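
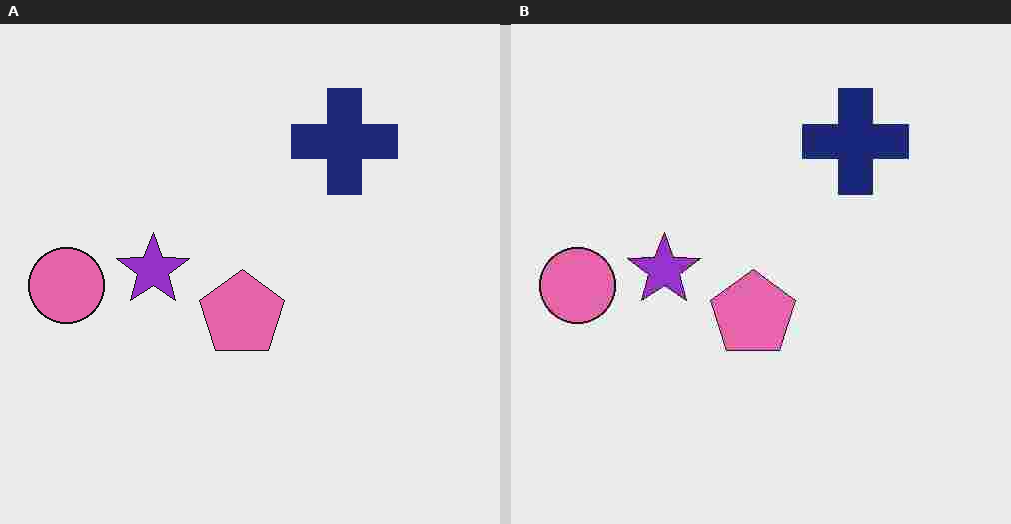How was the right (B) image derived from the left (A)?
The image was heavily JPEG-compressed with obvious blocking artifacts.

Blocky 8×8 compression artifacts appear around shape edges and the flat background shows ringing — characteristic JPEG degradation.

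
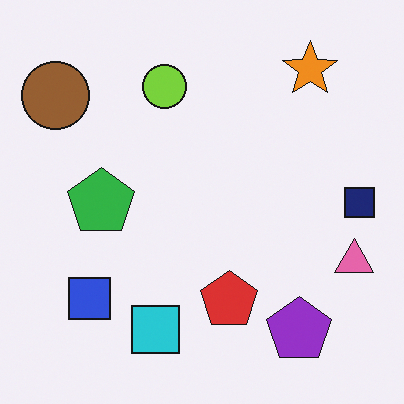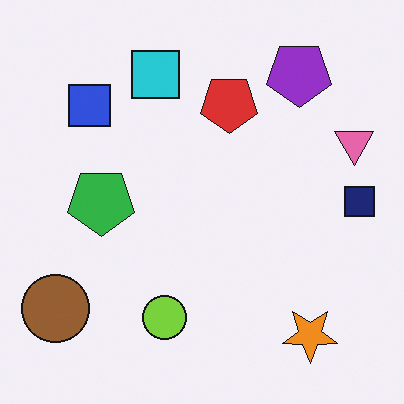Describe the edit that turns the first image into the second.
Flipped vertically (top ↔ bottom).

The orange star is in the top-right of the first image and the bottom-right of the second — shapes on opposite sides of the horizontal midline have swapped in a mirror flip.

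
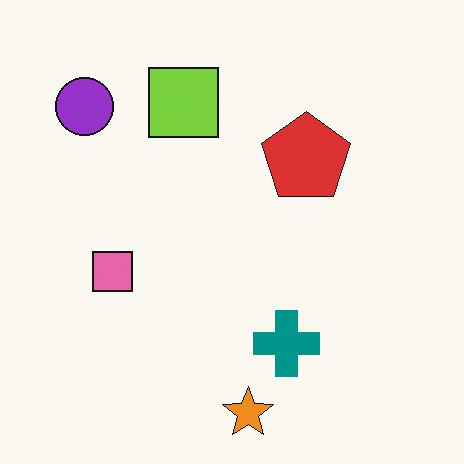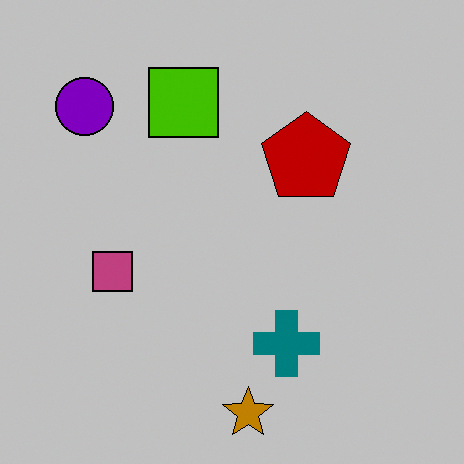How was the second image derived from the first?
The transformation is: aggressively posterized.

Each flat color has snapped to a coarser quantized level — most visibly, the near-white background has dropped to a flat grey.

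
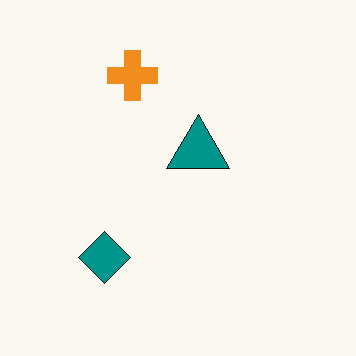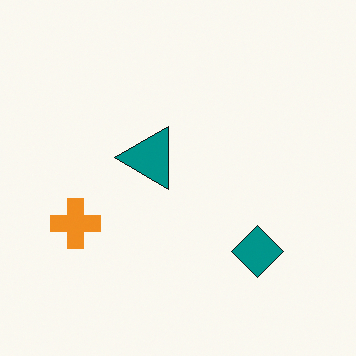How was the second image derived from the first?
The second image is the first rotated 90° counter-clockwise.

The orange cross sits in the top of the first image and the left of the second — consistent with a whole-image 90° counter-clockwise rotation.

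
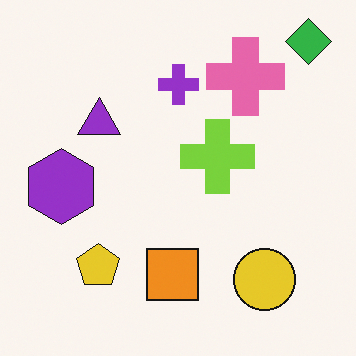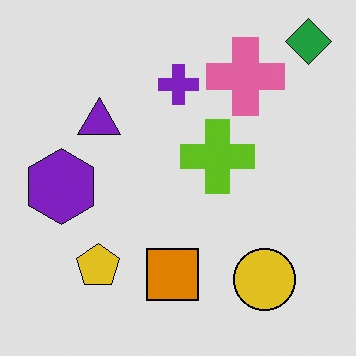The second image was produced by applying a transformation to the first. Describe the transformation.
This is the original image moderately posterized.

Each flat color has snapped to a coarser quantized level — most visibly, the near-white background has dropped to a flat grey.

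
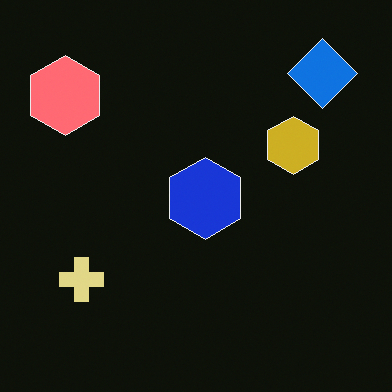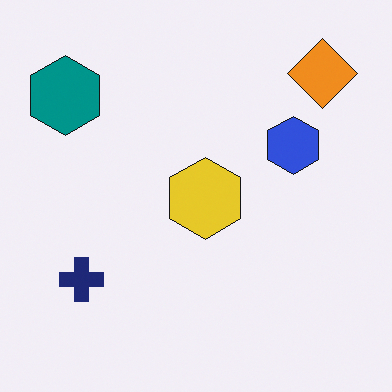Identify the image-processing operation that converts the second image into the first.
The first image is the second color-inverted (negative).

The light background has become dark and every shape's color is its complement — a photographic negative.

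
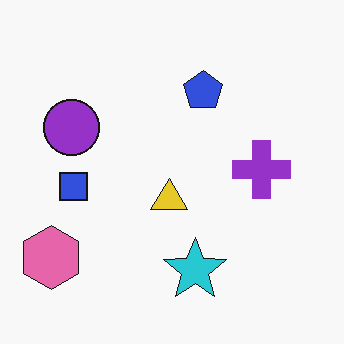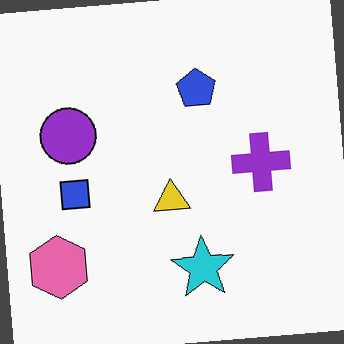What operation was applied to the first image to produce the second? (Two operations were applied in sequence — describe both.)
Rotated counter-clockwise by a slight angle, then given moderate JPEG compression.

Every shape is tilted by the same angle and the image corners show triangular fill wedges — a whole-image rotation by a non-right angle. Blocky 8×8 compression artifacts appear around shape edges and the flat background shows ringing — characteristic JPEG degradation.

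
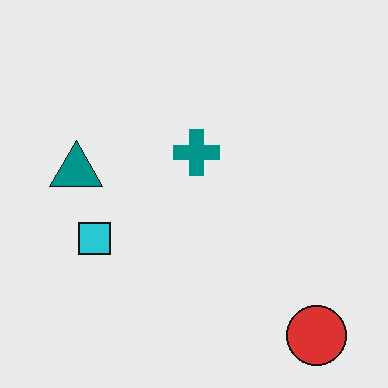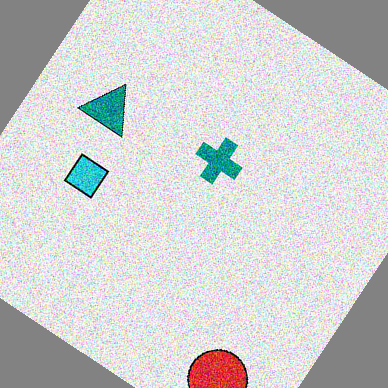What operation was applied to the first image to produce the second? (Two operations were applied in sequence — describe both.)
The transformation is: degraded with a thick layer of grain, then rotated clockwise by a large amount — several tens of degrees.

Random speckle covers the whole image, including the flat background. Every shape is tilted by the same angle and the image corners show triangular fill wedges — a whole-image rotation by a non-right angle.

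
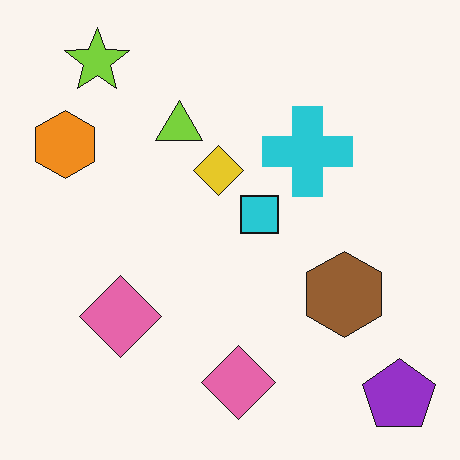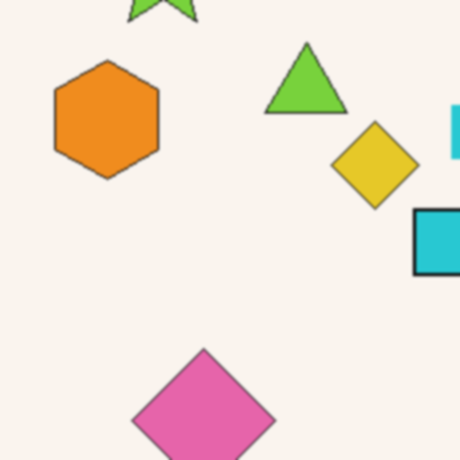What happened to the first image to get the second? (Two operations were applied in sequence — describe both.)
It was cropped to a noticeably smaller region and rescaled, then slightly softened.

The visible shapes are larger and the field of view is narrower; shapes near the original edges may be partly or wholly outside the frame — a crop-and-rescale. Shape edges and outlines are uniformly softened across the whole image.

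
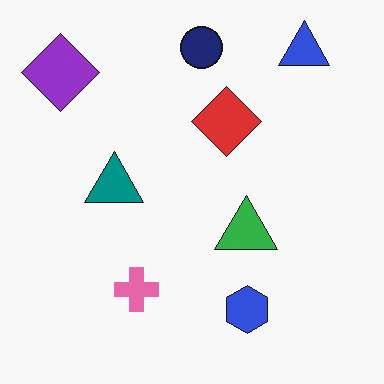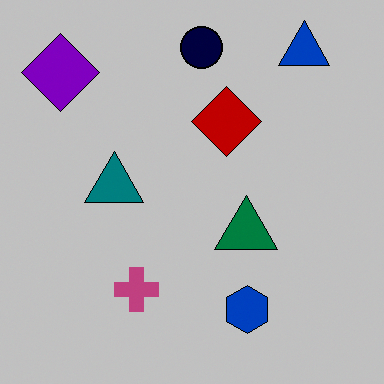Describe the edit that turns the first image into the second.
The second image is the first aggressively posterized.

Each flat color has snapped to a coarser quantized level — most visibly, the near-white background has dropped to a flat grey.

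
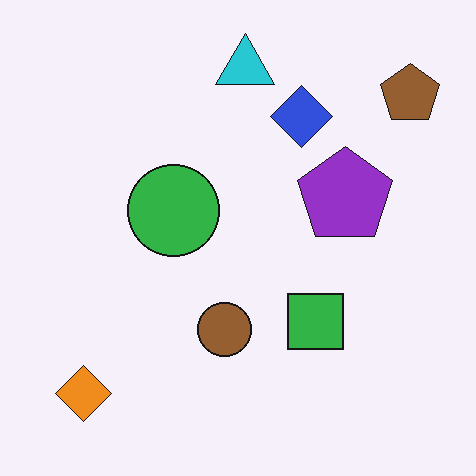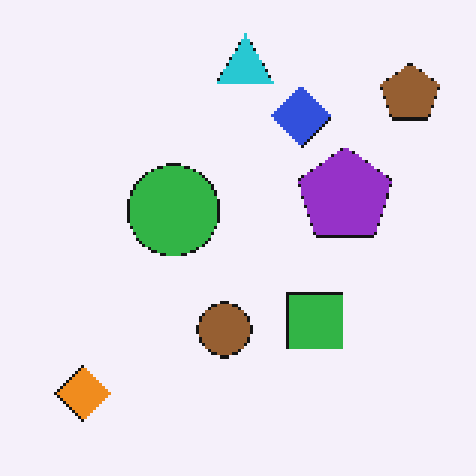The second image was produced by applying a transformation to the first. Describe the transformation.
Lightly pixelated (a mild mosaic effect).

Shapes are reduced to large square blocks; fine edges and outlines are lost — a downscale-then-upscale (mosaic) effect.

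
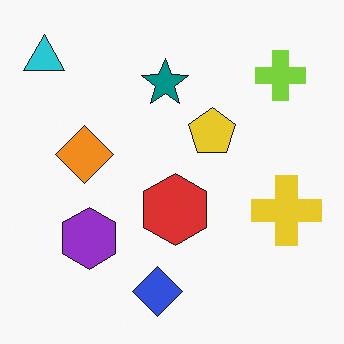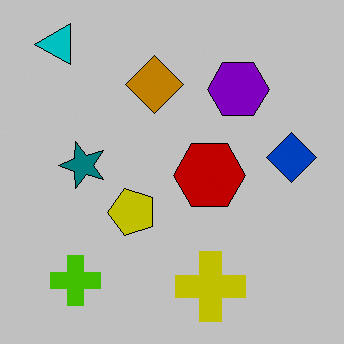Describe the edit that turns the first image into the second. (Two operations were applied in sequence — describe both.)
It was transposed (reflected across the top-left ↔ bottom-right diagonal), then aggressively posterized.

Shapes have swapped their row and column positions — what was in the top-right is now in the bottom-left — a diagonal reflection. Each flat color has snapped to a coarser quantized level — most visibly, the near-white background has dropped to a flat grey.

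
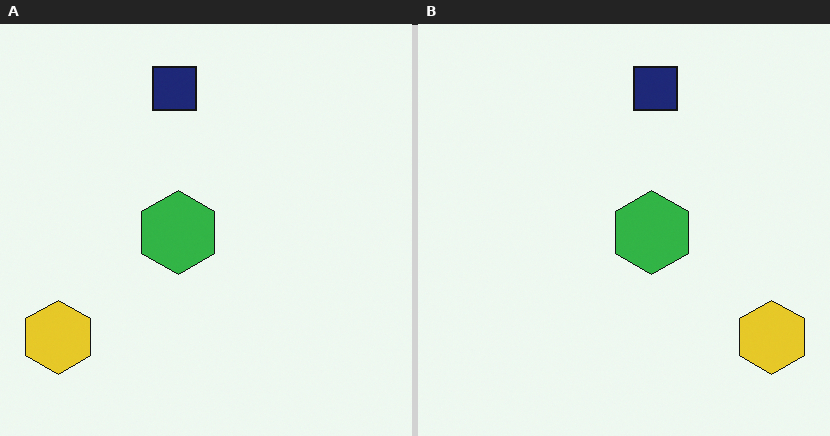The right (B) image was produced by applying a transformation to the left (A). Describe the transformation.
Flipped horizontally (left ↔ right).

The yellow hexagon is in the bottom-left of the left (A) image and the bottom-right of the right (B) — shapes on opposite sides of the vertical midline have swapped in a mirror flip.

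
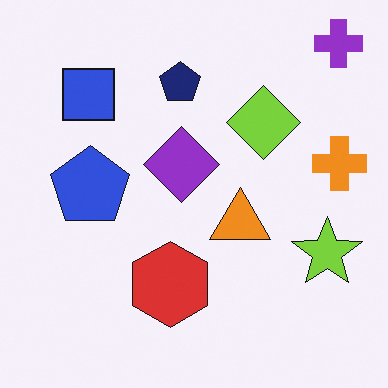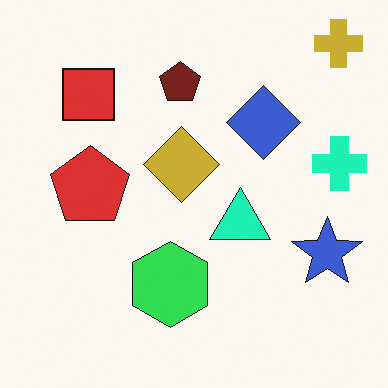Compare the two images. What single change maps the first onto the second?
The transformation is: hue-shifted through roughly a third of the color wheel.

Every shape's color has rotated by the same amount around the hue wheel — a uniform hue shift.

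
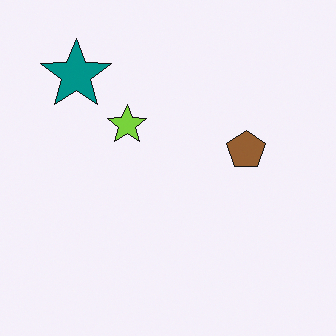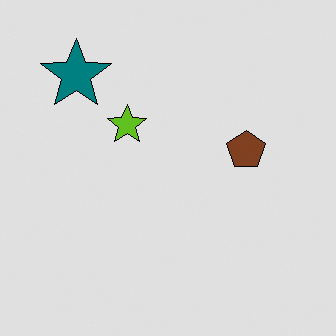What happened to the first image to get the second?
The second image is the first moderately posterized.

Each flat color has snapped to a coarser quantized level — most visibly, the near-white background has dropped to a flat grey.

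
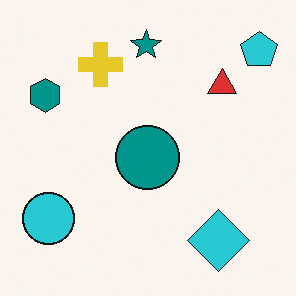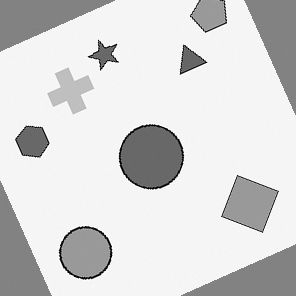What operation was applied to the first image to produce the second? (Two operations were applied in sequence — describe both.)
This is the original image converted to grayscale, then rotated counter-clockwise by a moderate amount.

All color is removed — every shape is now a shade of grey. Every shape is tilted by the same angle and the image corners show triangular fill wedges — a whole-image rotation by a non-right angle.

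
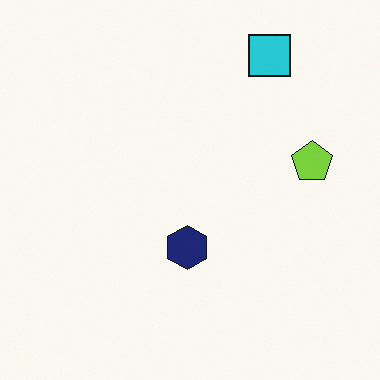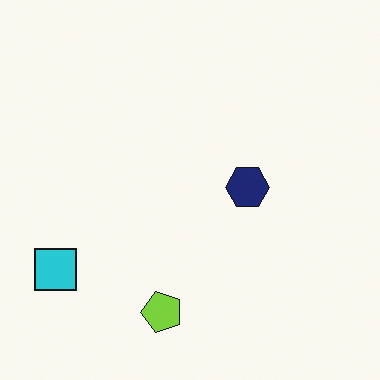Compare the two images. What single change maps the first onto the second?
Transposed (reflected across the top-left ↔ bottom-right diagonal).

Shapes have swapped their row and column positions — what was in the top-right is now in the bottom-left — a diagonal reflection.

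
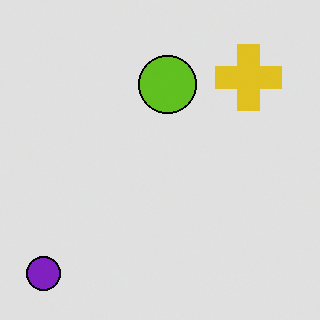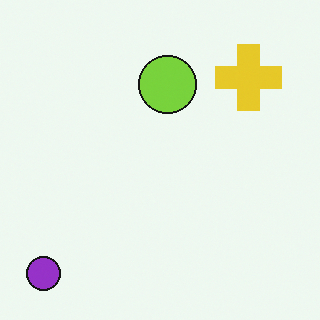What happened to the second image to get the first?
The image was moderately posterized.

Each flat color has snapped to a coarser quantized level — most visibly, the near-white background has dropped to a flat grey.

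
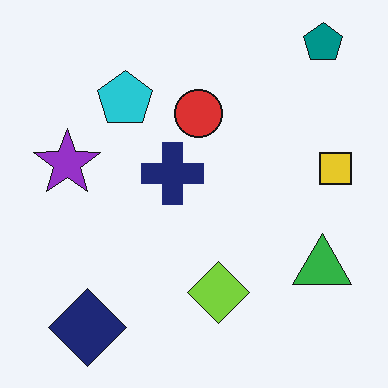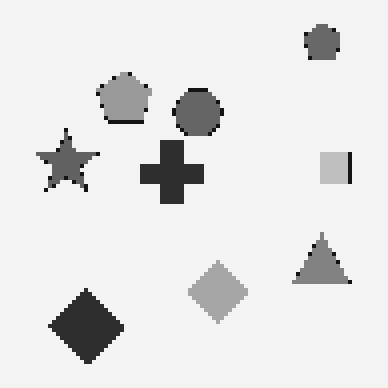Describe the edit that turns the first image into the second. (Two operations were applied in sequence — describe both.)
The image was converted to grayscale, then lightly pixelated (a mild mosaic effect).

All color is removed — every shape is now a shade of grey. Shapes are reduced to large square blocks; fine edges and outlines are lost — a downscale-then-upscale (mosaic) effect.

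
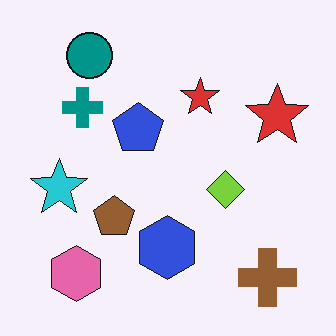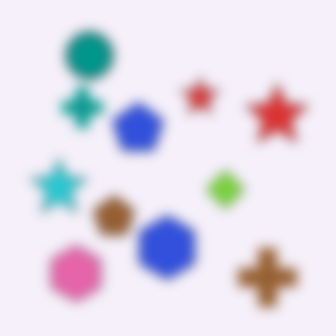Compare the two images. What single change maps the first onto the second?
The image was heavily blurred.

Shape edges and outlines are uniformly softened across the whole image.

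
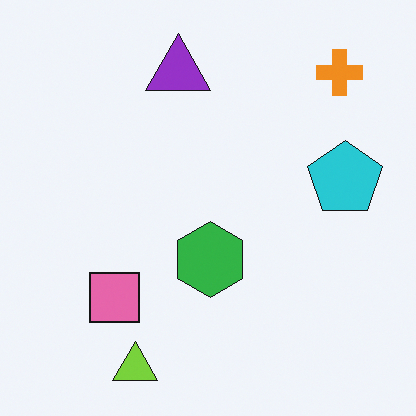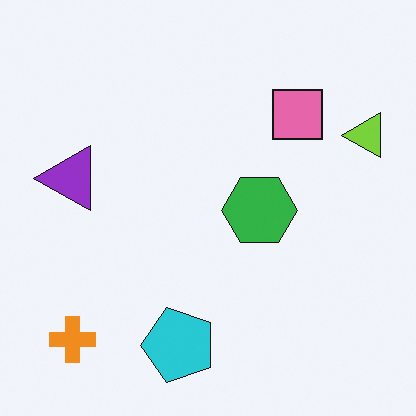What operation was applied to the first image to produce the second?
It was transposed (reflected across the top-left ↔ bottom-right diagonal).

Shapes have swapped their row and column positions — what was in the top-right is now in the bottom-left — a diagonal reflection.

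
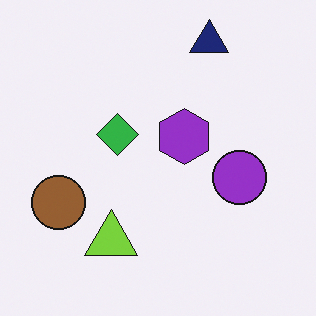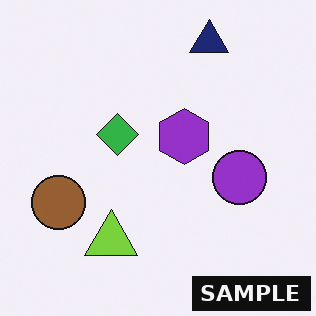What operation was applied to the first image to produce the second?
The second image is the first watermarked with the text "SAMPLE" in the lower-right corner.

A dark label reading "SAMPLE" appears in the lower-right corner.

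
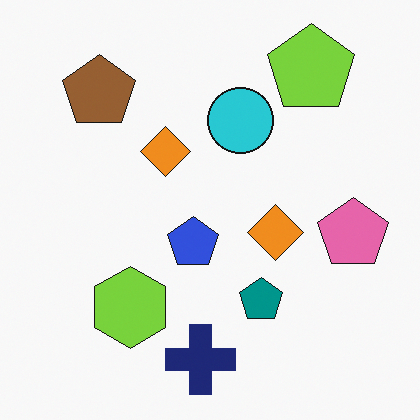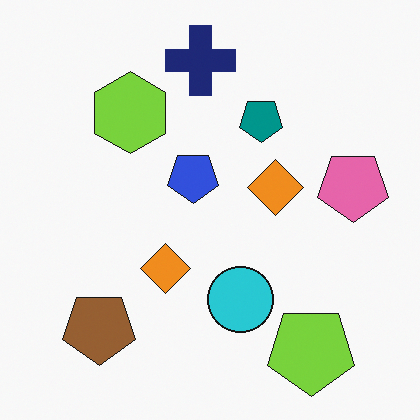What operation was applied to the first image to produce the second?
The image was flipped vertically (top ↔ bottom).

The navy cross is in the bottom of the first image and the top of the second — shapes on opposite sides of the horizontal midline have swapped in a mirror flip.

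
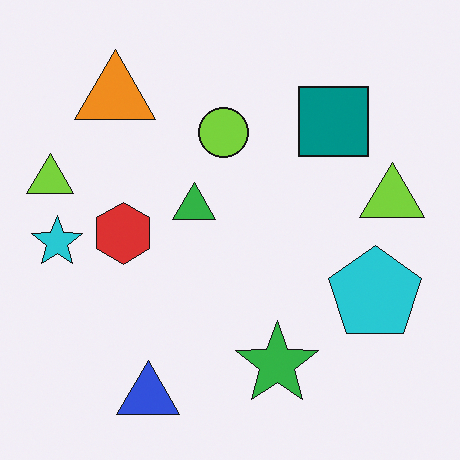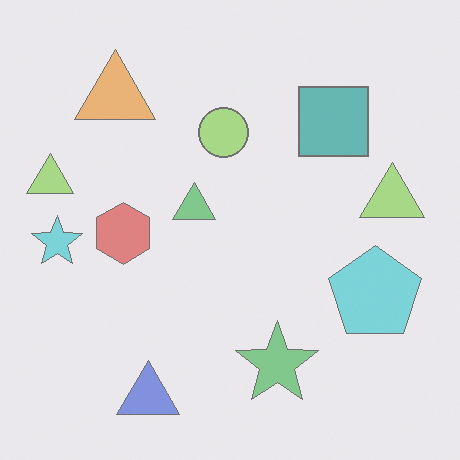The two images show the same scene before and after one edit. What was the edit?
The transformation is: given much lower contrast.

Tones are pushed toward mid-grey across the whole image — a global contrast change.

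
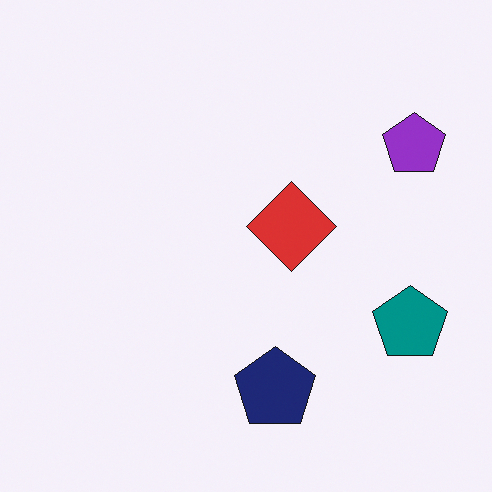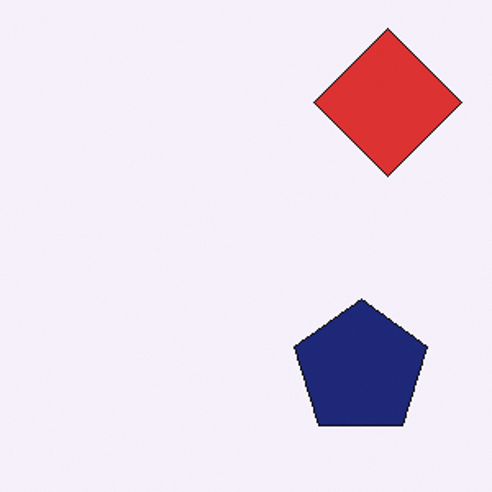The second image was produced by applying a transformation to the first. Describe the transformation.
The transformation is: cropped tightly and scaled back up.

The visible shapes are larger and the field of view is narrower; shapes near the original edges may be partly or wholly outside the frame — a crop-and-rescale.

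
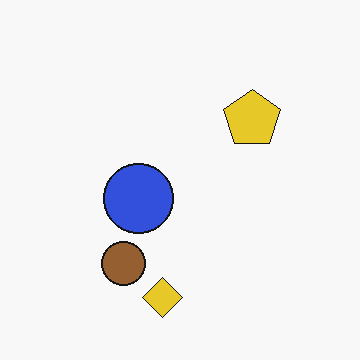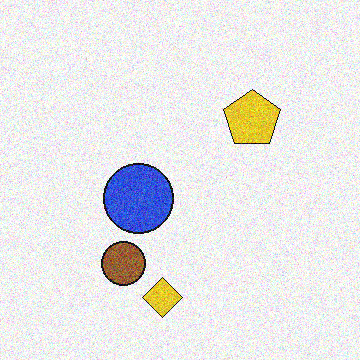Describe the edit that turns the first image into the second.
The image was degraded with moderate additive noise.

Random speckle covers the whole image, including the flat background.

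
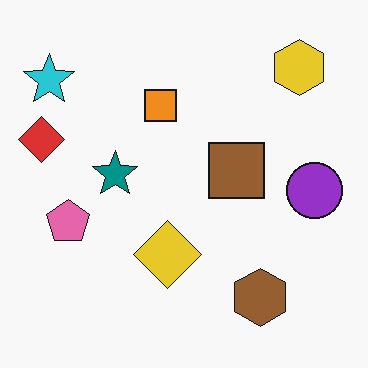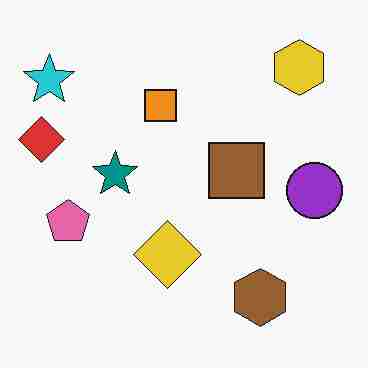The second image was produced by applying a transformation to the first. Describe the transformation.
It was heavily JPEG-compressed with obvious blocking artifacts.

Blocky 8×8 compression artifacts appear around shape edges and the flat background shows ringing — characteristic JPEG degradation.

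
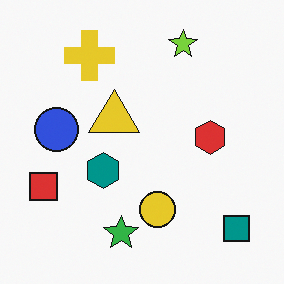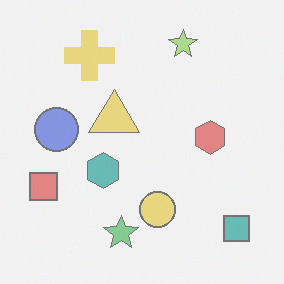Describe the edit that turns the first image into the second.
The second image is the first given much lower contrast.

Tones are pushed toward mid-grey across the whole image — a global contrast change.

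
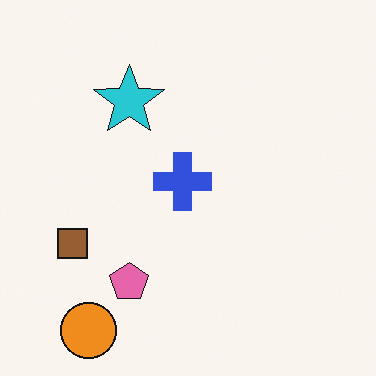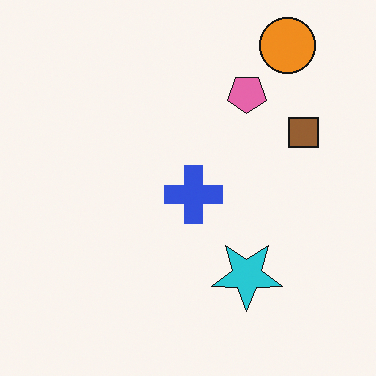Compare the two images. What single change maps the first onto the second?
The image was rotated 180°.

The orange circle sits in the bottom-left of the first image and the top-right of the second — consistent with a whole-image 180° rotation.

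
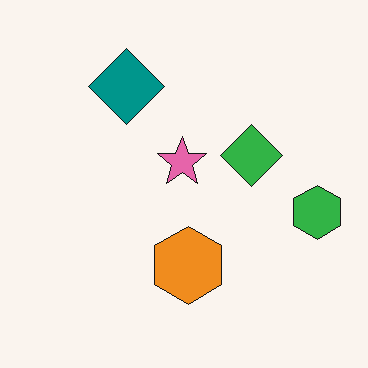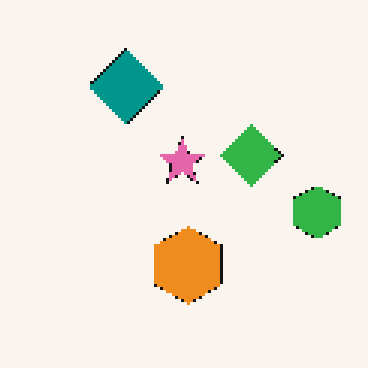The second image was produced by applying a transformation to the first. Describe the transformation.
The image was lightly pixelated (a mild mosaic effect).

Shapes are reduced to large square blocks; fine edges and outlines are lost — a downscale-then-upscale (mosaic) effect.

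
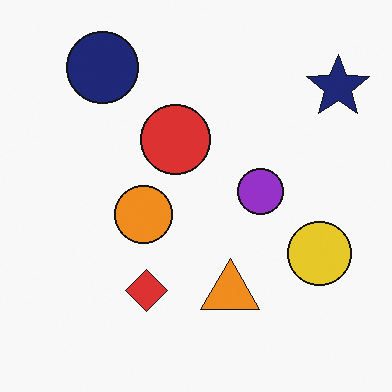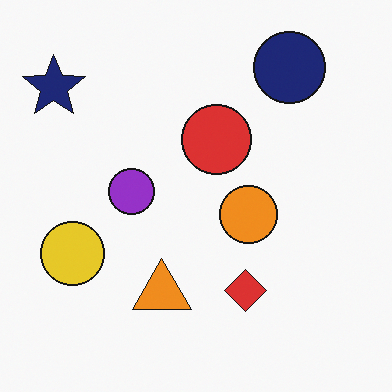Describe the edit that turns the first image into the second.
It was flipped horizontally (left ↔ right).

The navy star is in the top-right of the first image and the top-left of the second — shapes on opposite sides of the vertical midline have swapped in a mirror flip.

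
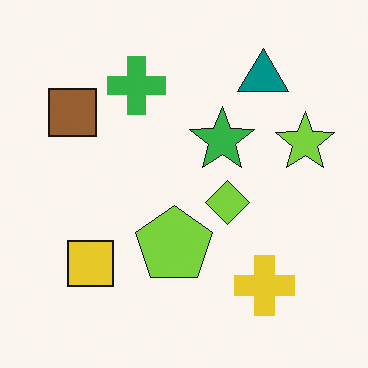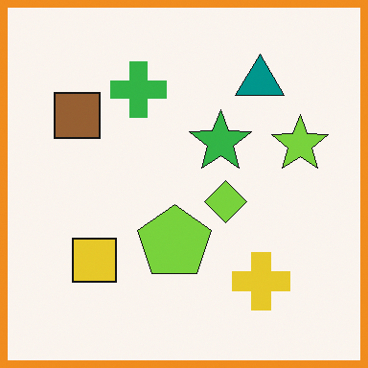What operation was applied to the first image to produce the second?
The transformation is: framed with a orange border.

A solid orange frame runs around the edge of the second image, with the content slightly shrunk inside it.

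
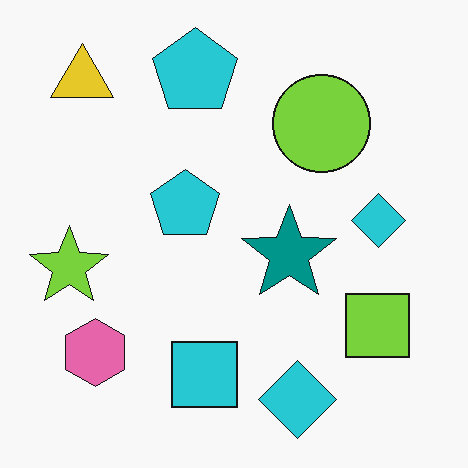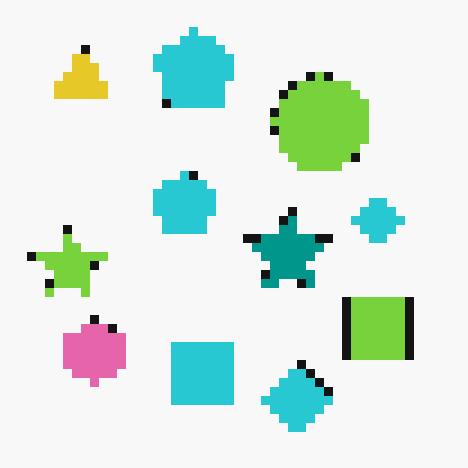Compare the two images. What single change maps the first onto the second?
The transformation is: coarsely pixelated.

Shapes are reduced to large square blocks; fine edges and outlines are lost — a downscale-then-upscale (mosaic) effect.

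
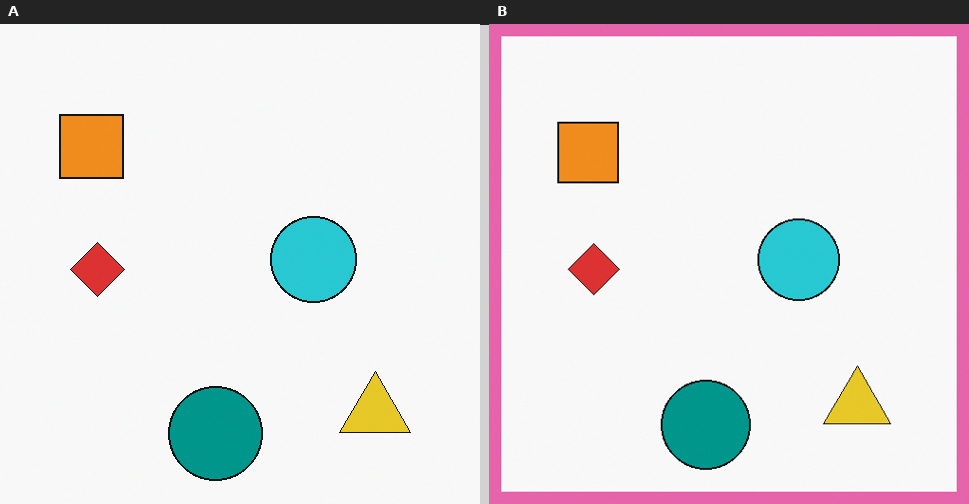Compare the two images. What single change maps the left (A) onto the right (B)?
The image was framed with a pink border.

A solid pink frame runs around the edge of the right (B) image, with the content slightly shrunk inside it.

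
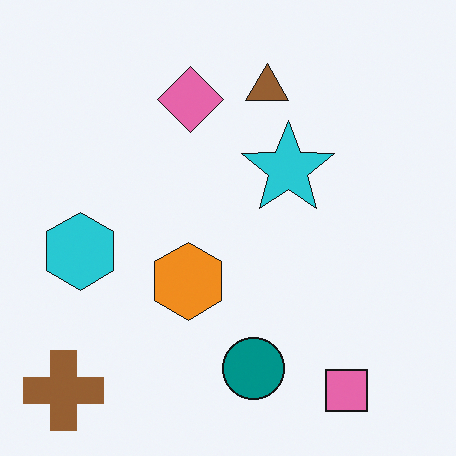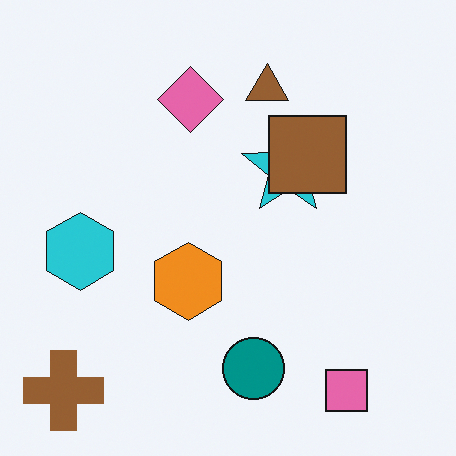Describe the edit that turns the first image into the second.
The transformation is: overlaid with an additional brown square.

A brown square appears in the second image that is absent from the first.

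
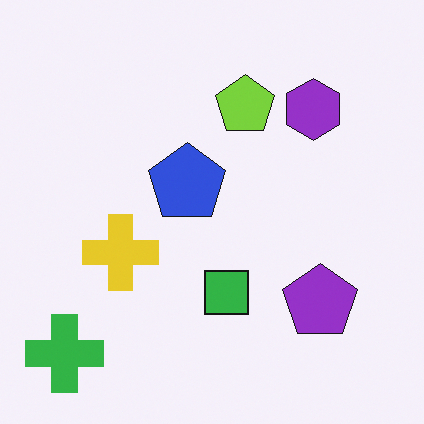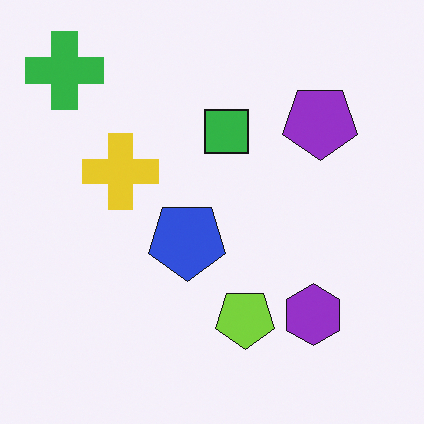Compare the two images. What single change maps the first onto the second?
The transformation is: flipped vertically (top ↔ bottom).

The green cross is in the bottom-left of the first image and the top-left of the second — shapes on opposite sides of the horizontal midline have swapped in a mirror flip.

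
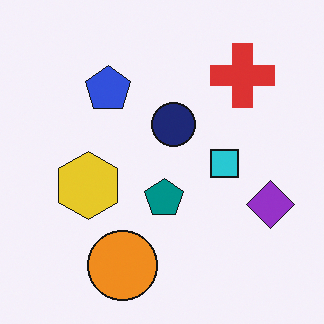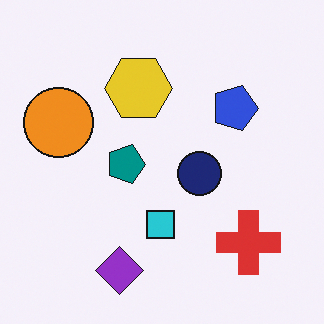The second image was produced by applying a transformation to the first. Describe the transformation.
The image was rotated 90° clockwise.

The red cross sits in the top-right of the first image and the bottom-right of the second — consistent with a whole-image 90° clockwise rotation.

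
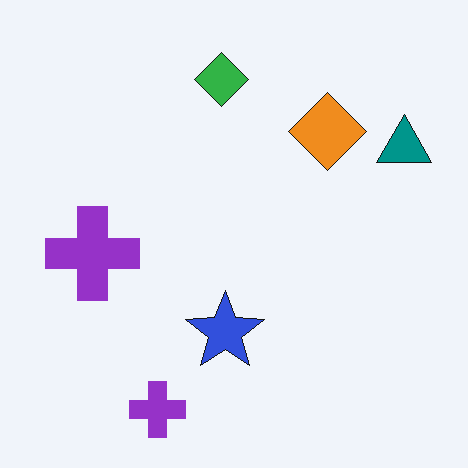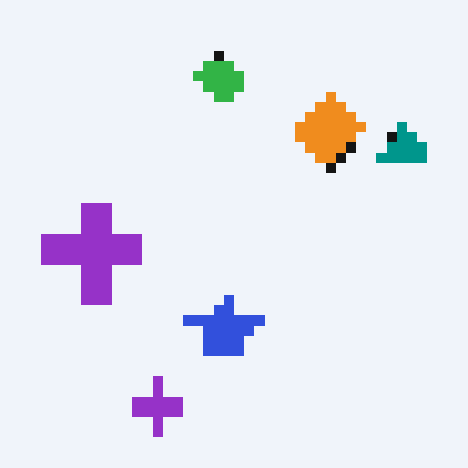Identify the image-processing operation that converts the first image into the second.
The transformation is: coarsely pixelated.

Shapes are reduced to large square blocks; fine edges and outlines are lost — a downscale-then-upscale (mosaic) effect.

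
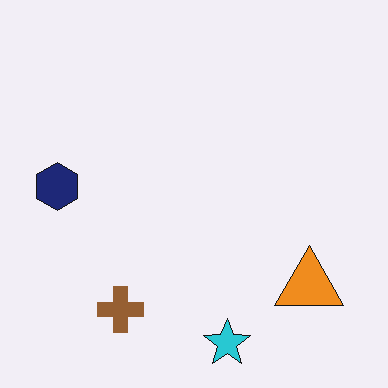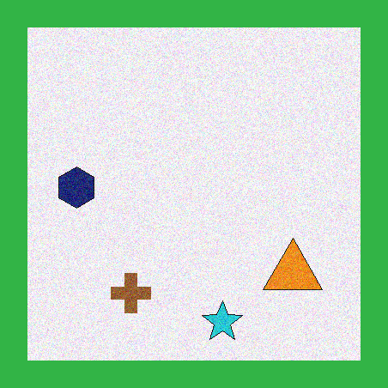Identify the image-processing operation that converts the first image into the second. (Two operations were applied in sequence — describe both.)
This is the original image degraded with visible gaussian noise, then framed with a green border.

Random speckle covers the whole image, including the flat background. A solid green frame runs around the edge of the second image, with the content slightly shrunk inside it.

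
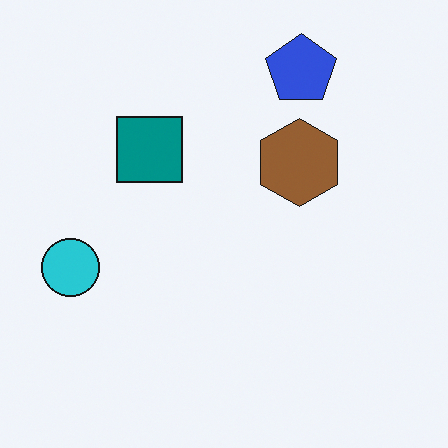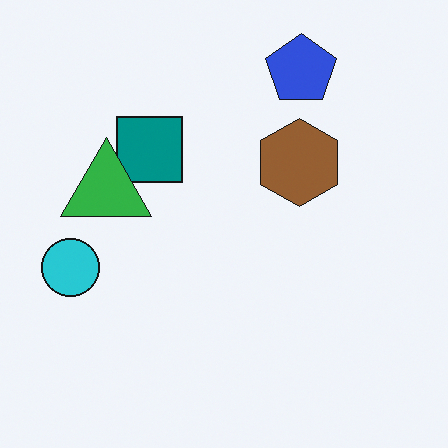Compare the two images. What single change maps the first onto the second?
The image was overlaid with an additional green triangle.

A green triangle appears in the second image that is absent from the first.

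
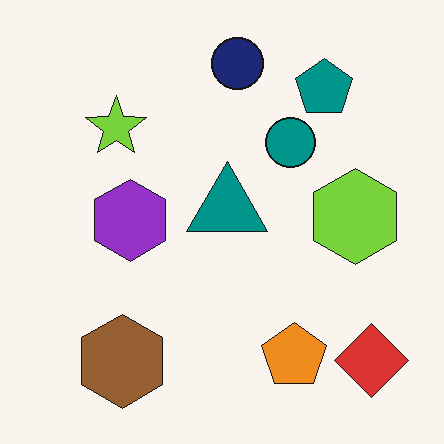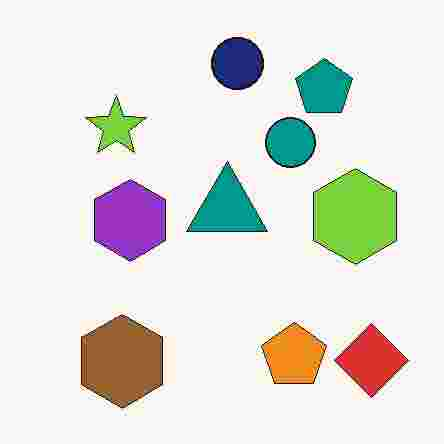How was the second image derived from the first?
This is the original image degraded with heavy JPEG compression.

Blocky 8×8 compression artifacts appear around shape edges and the flat background shows ringing — characteristic JPEG degradation.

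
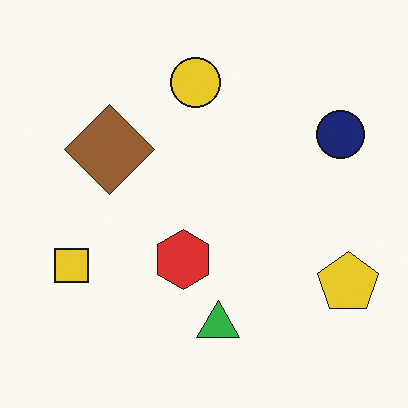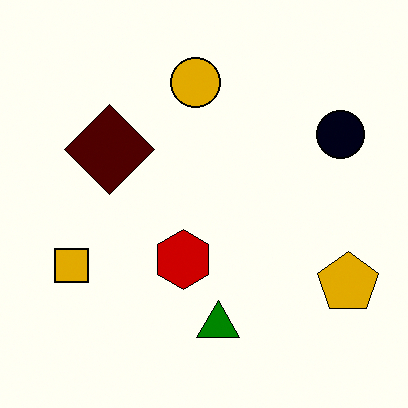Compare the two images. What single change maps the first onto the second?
This is the original image given much higher contrast.

Tones are pushed away from mid-grey across the whole image — a global contrast change.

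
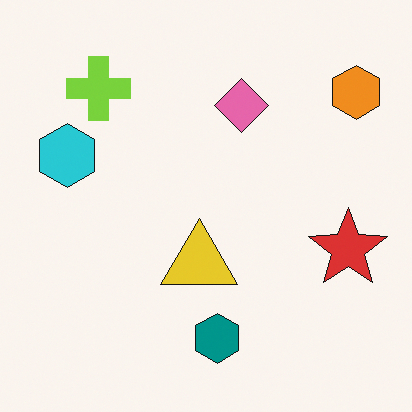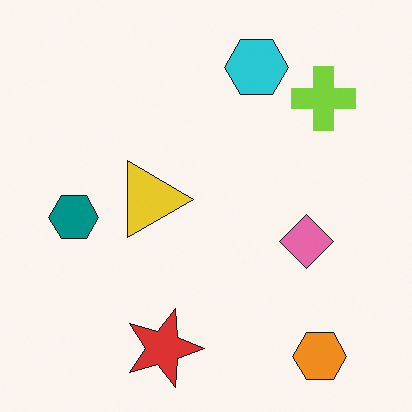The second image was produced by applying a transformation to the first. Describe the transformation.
The transformation is: rotated 90° clockwise.

The orange hexagon sits in the top-right of the first image and the bottom-right of the second — consistent with a whole-image 90° clockwise rotation.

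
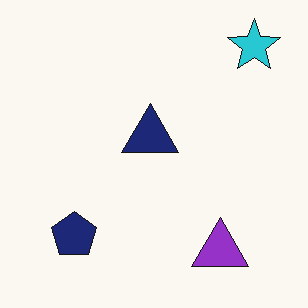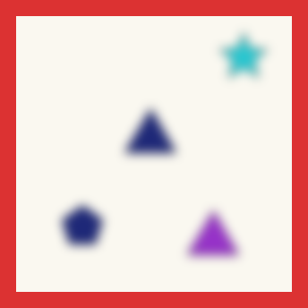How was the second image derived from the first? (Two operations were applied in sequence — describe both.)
It was strongly gaussian-blurred, then framed with a red border.

Shape edges and outlines are uniformly softened across the whole image. A solid red frame runs around the edge of the second image, with the content slightly shrunk inside it.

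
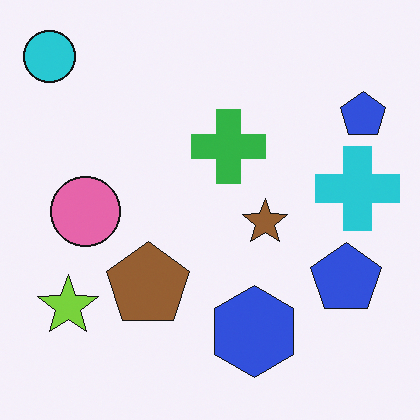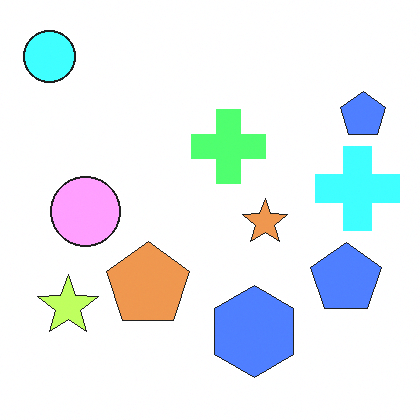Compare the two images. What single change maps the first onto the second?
The image was noticeably brightened.

Every pixel — background and shapes alike — is uniformly brightened.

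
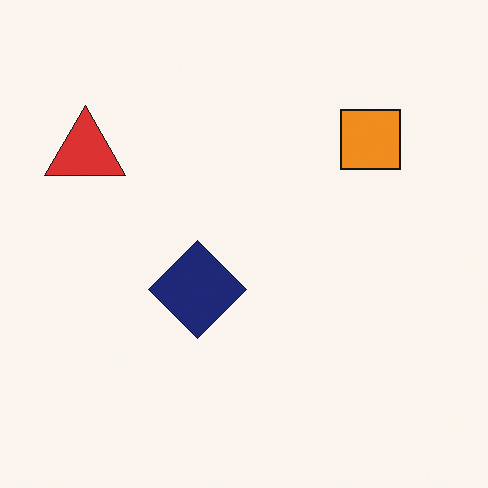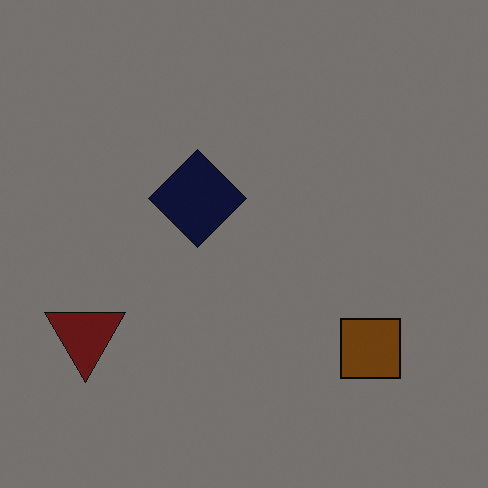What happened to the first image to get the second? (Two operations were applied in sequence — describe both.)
It was flipped vertically (top ↔ bottom), then substantially darkened.

The orange square is in the top-right of the first image and the bottom-right of the second — shapes on opposite sides of the horizontal midline have swapped in a mirror flip. Every pixel — background and shapes alike — is uniformly darkened.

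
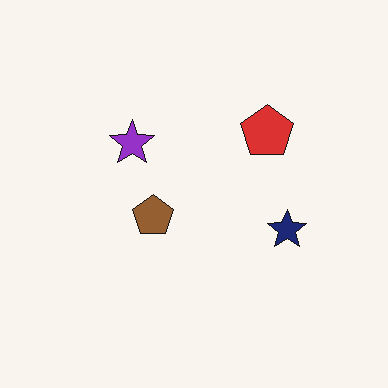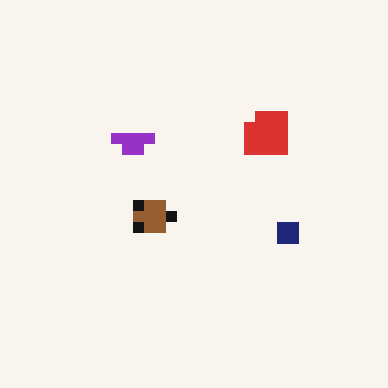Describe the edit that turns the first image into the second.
This is the original image heavily pixelated into large blocks.

Shapes are reduced to large square blocks; fine edges and outlines are lost — a downscale-then-upscale (mosaic) effect.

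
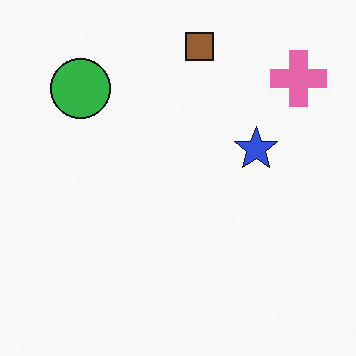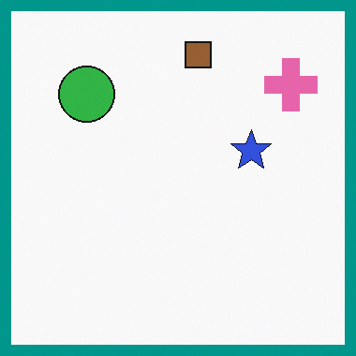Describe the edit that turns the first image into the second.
The image was framed with a teal border.

A solid teal frame runs around the edge of the second image, with the content slightly shrunk inside it.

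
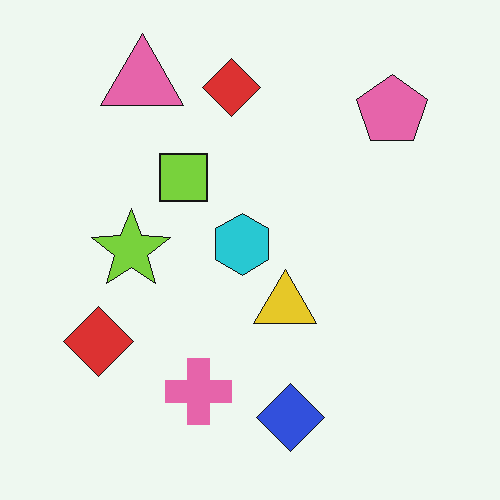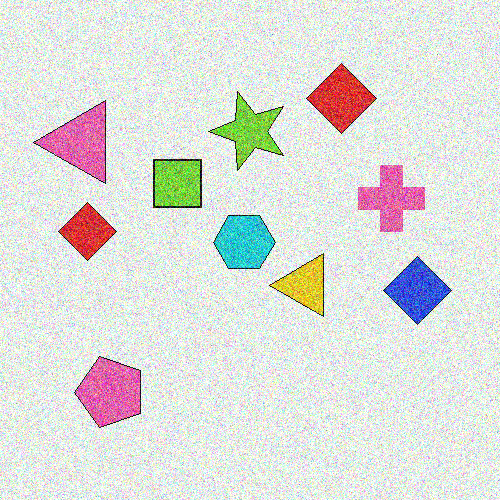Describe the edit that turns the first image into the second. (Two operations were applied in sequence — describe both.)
The second image is the first degraded with heavy additive noise, then transposed (reflected across the top-left ↔ bottom-right diagonal).

Random speckle covers the whole image, including the flat background. Shapes have swapped their row and column positions — what was in the top-right is now in the bottom-left — a diagonal reflection.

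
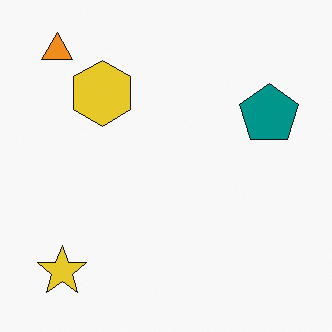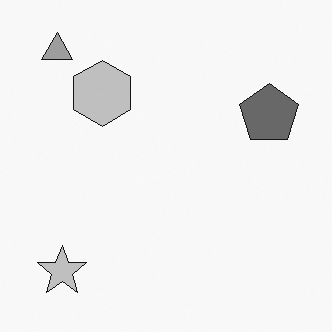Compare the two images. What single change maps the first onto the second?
This is the original image converted to grayscale.

All color is removed — every shape is now a shade of grey.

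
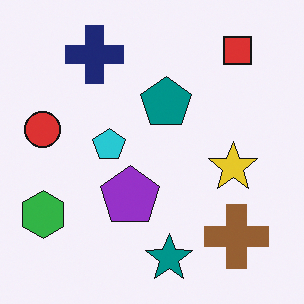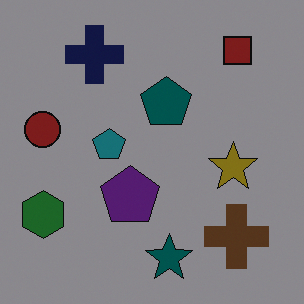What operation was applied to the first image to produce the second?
The second image is the first substantially darkened.

Every pixel — background and shapes alike — is uniformly darkened.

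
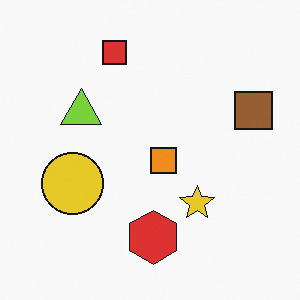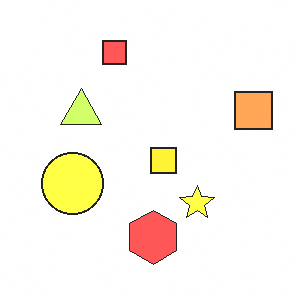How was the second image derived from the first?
It was brightened a lot.

Every pixel — background and shapes alike — is uniformly brightened.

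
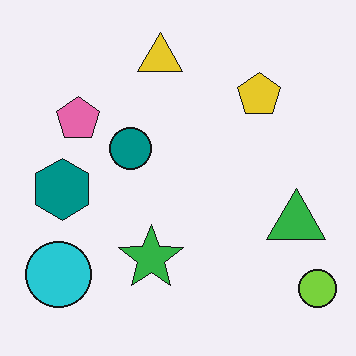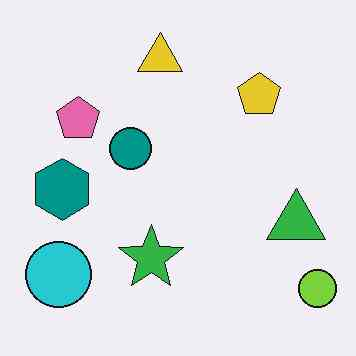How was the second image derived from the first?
The image was JPEG-compressed with visible artifacts.

Blocky 8×8 compression artifacts appear around shape edges and the flat background shows ringing — characteristic JPEG degradation.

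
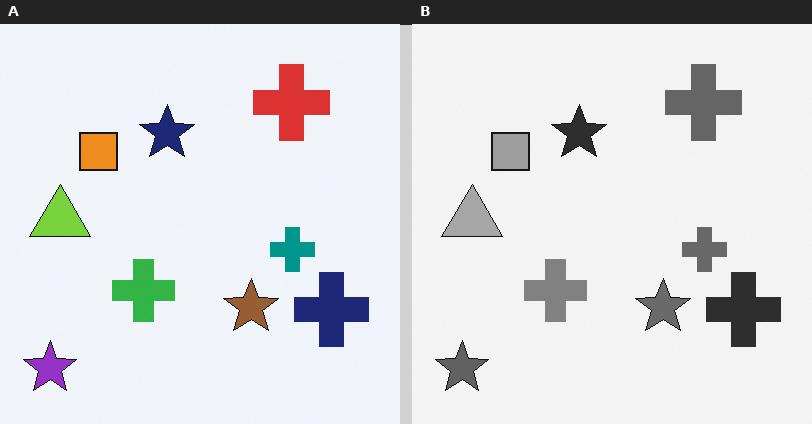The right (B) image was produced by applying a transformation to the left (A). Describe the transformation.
The image was converted to grayscale.

All color is removed — every shape is now a shade of grey.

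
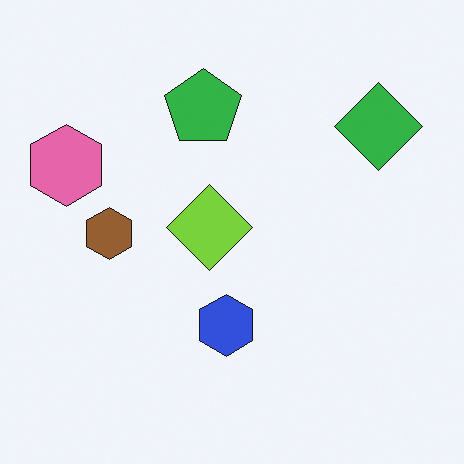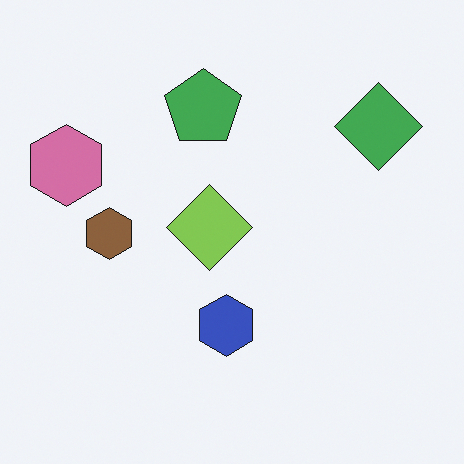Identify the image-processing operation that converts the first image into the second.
This is the original image slightly desaturated.

All colors are more muted and greyish — a global saturation change.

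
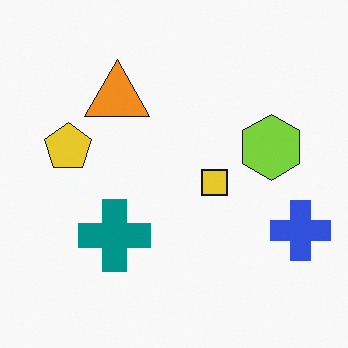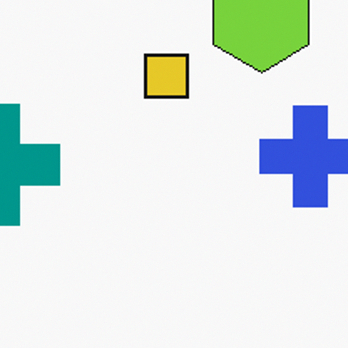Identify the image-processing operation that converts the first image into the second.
It was cropped to a noticeably smaller region and rescaled.

The visible shapes are larger and the field of view is narrower; shapes near the original edges may be partly or wholly outside the frame — a crop-and-rescale.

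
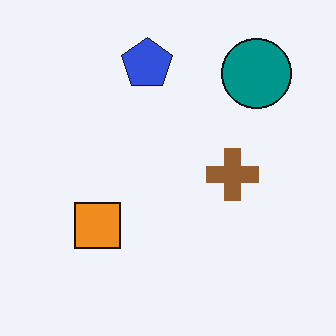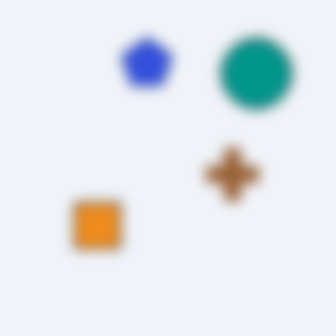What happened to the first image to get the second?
The transformation is: strongly gaussian-blurred.

Shape edges and outlines are uniformly softened across the whole image.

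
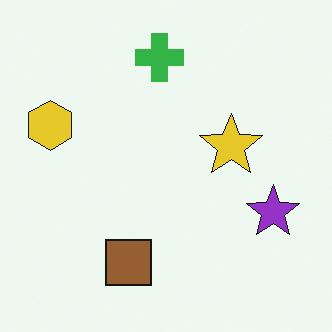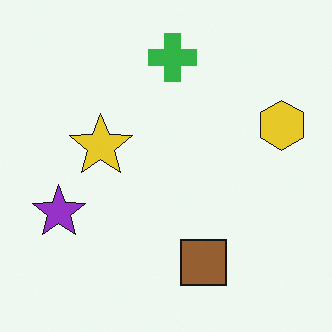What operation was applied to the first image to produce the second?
Flipped horizontally (left ↔ right).

The yellow hexagon is in the left of the first image and the right of the second — shapes on opposite sides of the vertical midline have swapped in a mirror flip.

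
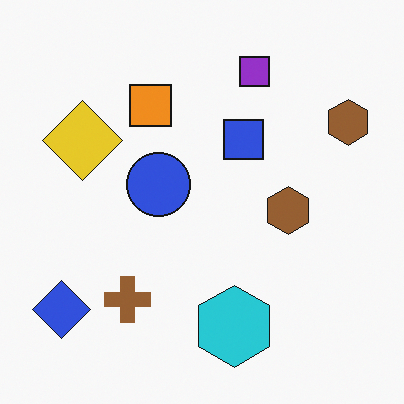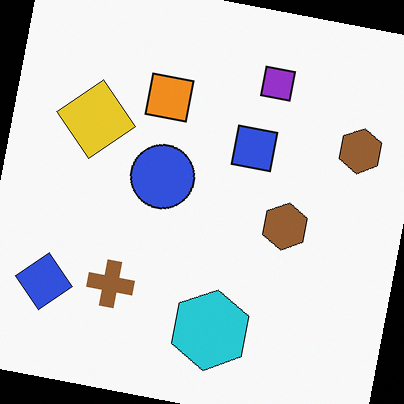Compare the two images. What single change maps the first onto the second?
This is the original image rotated clockwise by a small amount.

Every shape is tilted by the same angle and the image corners show triangular fill wedges — a whole-image rotation by a non-right angle.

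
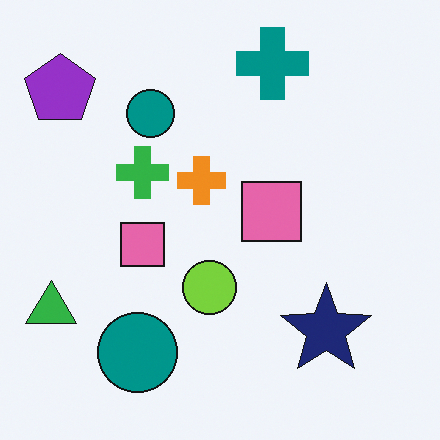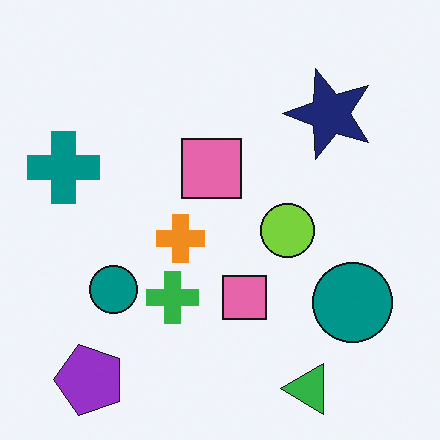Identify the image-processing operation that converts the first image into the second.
The transformation is: rotated 90° counter-clockwise.

The purple pentagon sits in the top-left of the first image and the bottom-left of the second — consistent with a whole-image 90° counter-clockwise rotation.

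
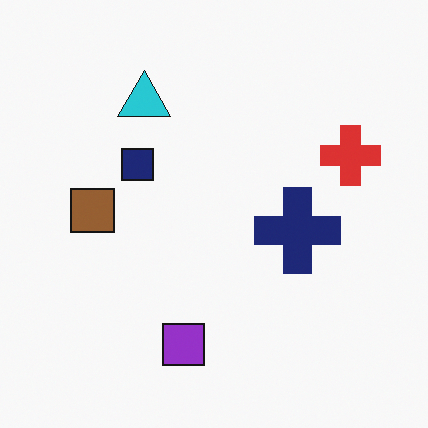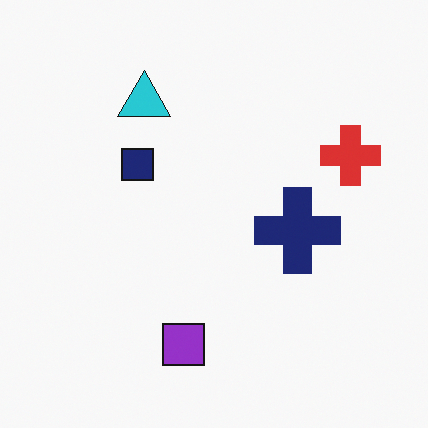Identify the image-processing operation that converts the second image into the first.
Overlaid with an additional brown square.

A brown square appears in the first image that is absent from the second.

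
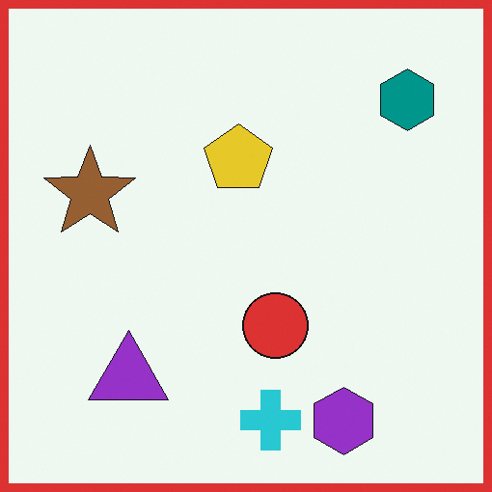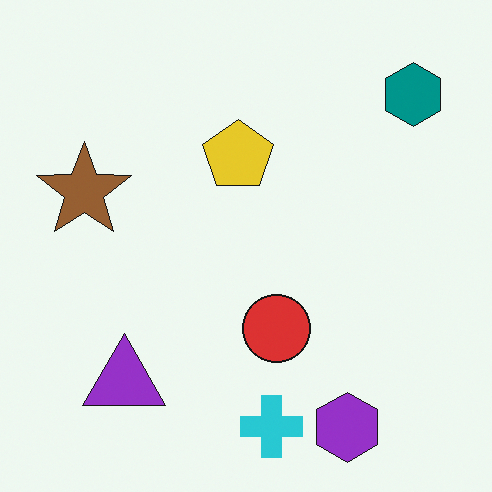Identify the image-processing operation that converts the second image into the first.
It was framed with a red border.

A solid red frame runs around the edge of the first image, with the content slightly shrunk inside it.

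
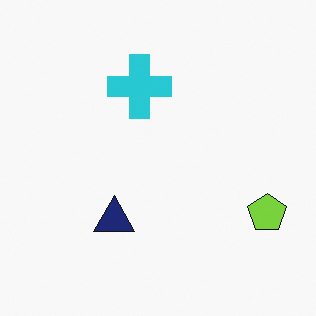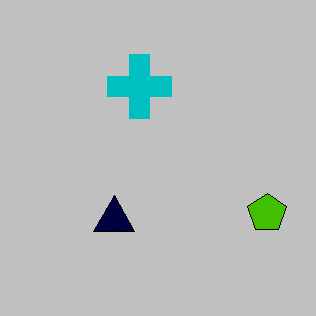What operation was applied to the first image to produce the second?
Heavily posterized to just a handful of flat colors.

Each flat color has snapped to a coarser quantized level — most visibly, the near-white background has dropped to a flat grey.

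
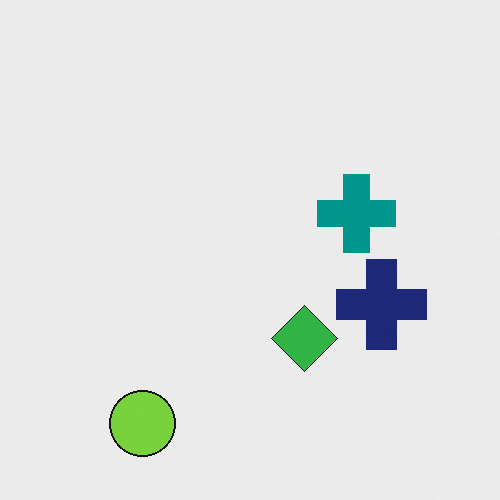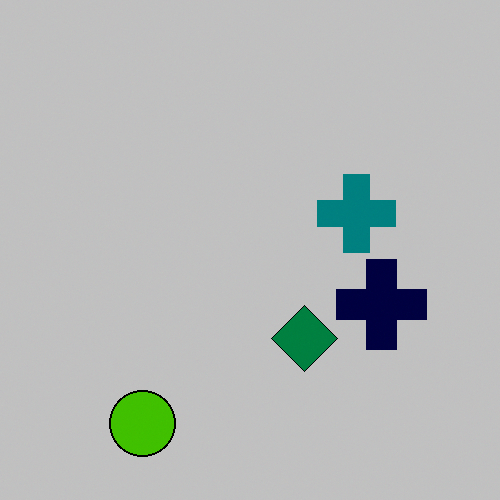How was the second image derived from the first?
Aggressively posterized.

Each flat color has snapped to a coarser quantized level — most visibly, the near-white background has dropped to a flat grey.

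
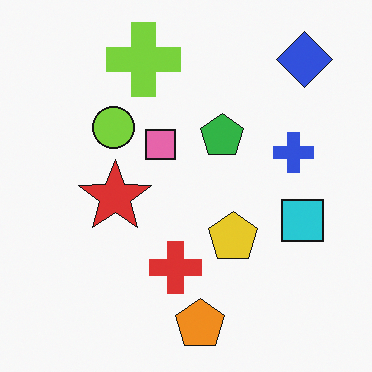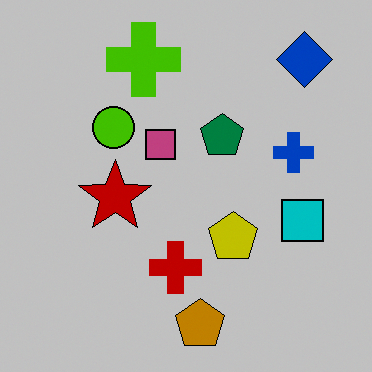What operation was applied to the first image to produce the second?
The transformation is: aggressively posterized.

Each flat color has snapped to a coarser quantized level — most visibly, the near-white background has dropped to a flat grey.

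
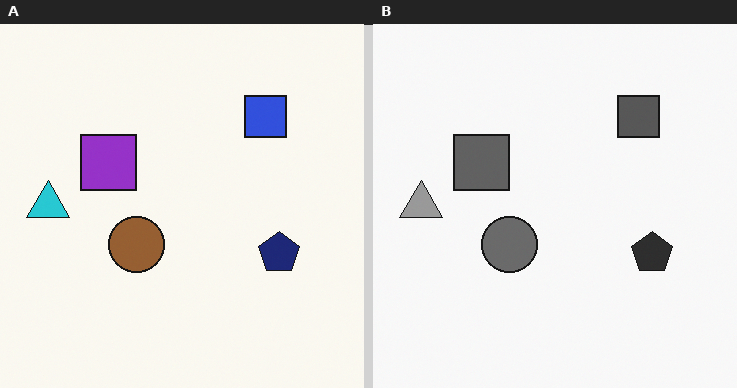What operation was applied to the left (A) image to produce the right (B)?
The image was converted to grayscale.

All color is removed — every shape is now a shade of grey.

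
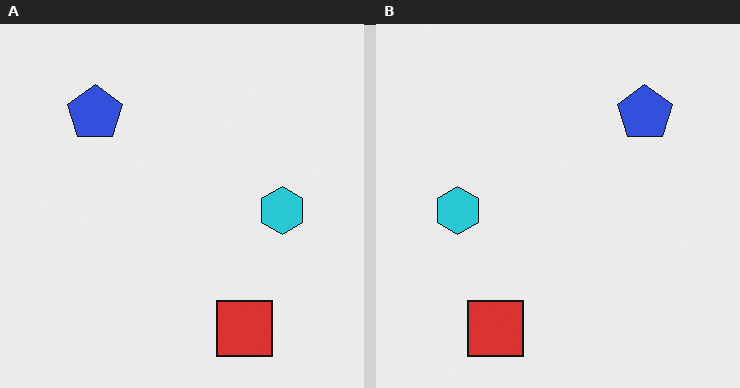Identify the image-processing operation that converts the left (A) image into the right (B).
The image was flipped horizontally (left ↔ right).

The cyan hexagon is in the right of the left (A) image and the left of the right (B) — shapes on opposite sides of the vertical midline have swapped in a mirror flip.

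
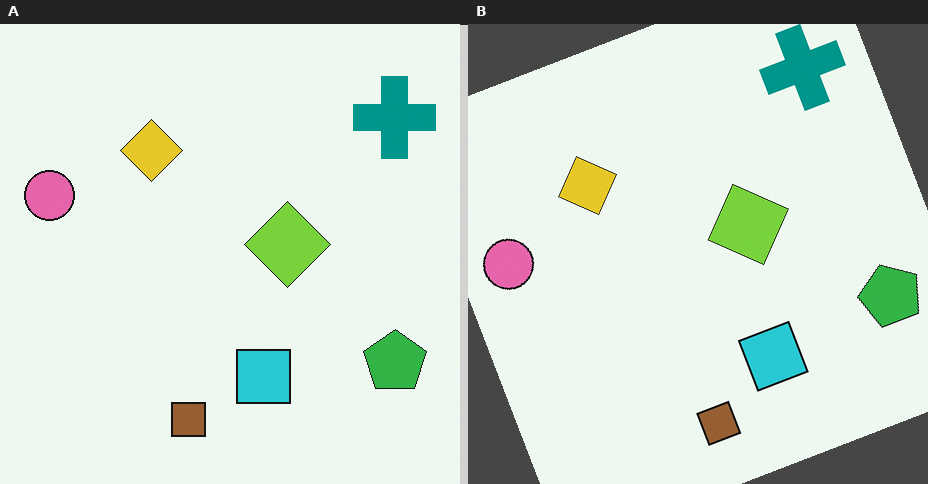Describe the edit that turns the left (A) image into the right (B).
The transformation is: rotated counter-clockwise by a clearly visible amount.

Every shape is tilted by the same angle and the image corners show triangular fill wedges — a whole-image rotation by a non-right angle.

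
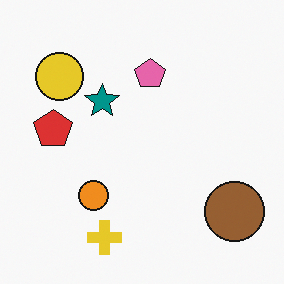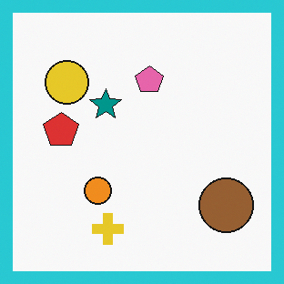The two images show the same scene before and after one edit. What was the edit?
This is the original image framed with a cyan border.

A solid cyan frame runs around the edge of the second image, with the content slightly shrunk inside it.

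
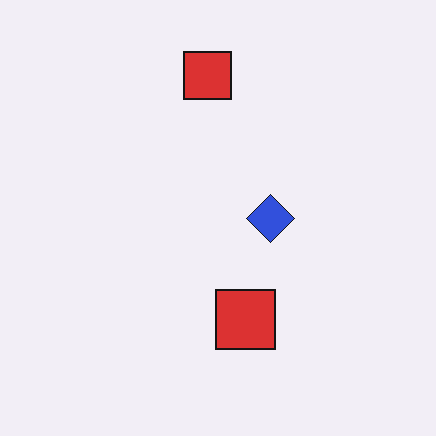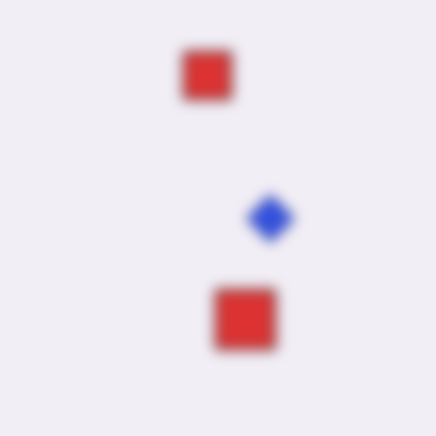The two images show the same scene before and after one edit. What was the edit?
This is the original image heavily blurred.

Shape edges and outlines are uniformly softened across the whole image.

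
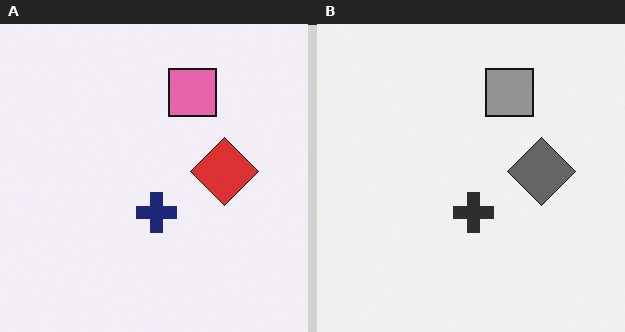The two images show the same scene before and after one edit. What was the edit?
The right (B) image is the left (A) converted to grayscale.

All color is removed — every shape is now a shade of grey.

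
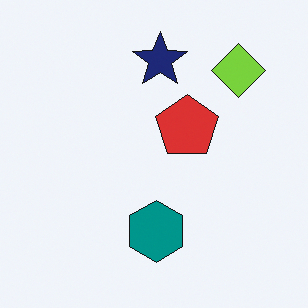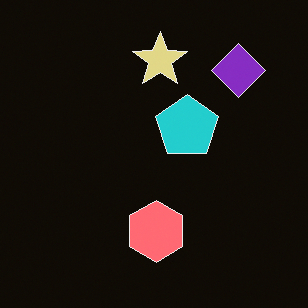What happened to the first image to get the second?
The transformation is: color-inverted (negative).

The light background has become dark and every shape's color is its complement — a photographic negative.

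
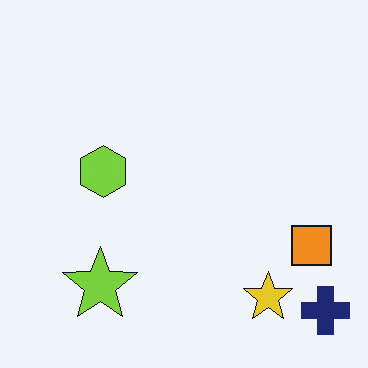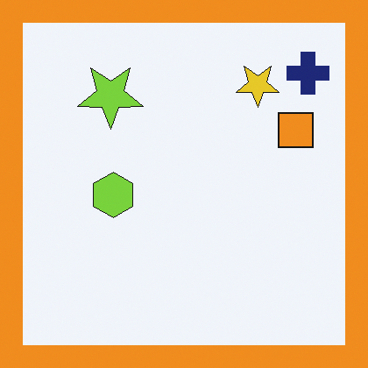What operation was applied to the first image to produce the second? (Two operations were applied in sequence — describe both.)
This is the original image flipped vertically (top ↔ bottom), then framed with a orange border.

The navy cross is in the bottom-right of the first image and the top-right of the second — shapes on opposite sides of the horizontal midline have swapped in a mirror flip. A solid orange frame runs around the edge of the second image, with the content slightly shrunk inside it.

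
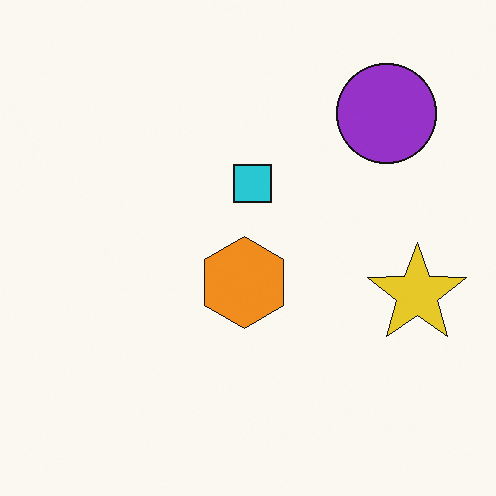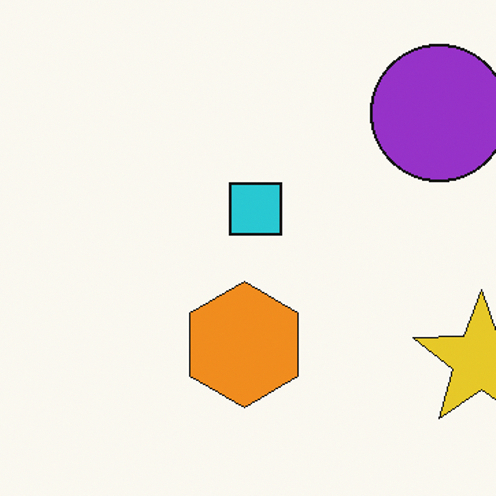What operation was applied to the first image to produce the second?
The second image is the first cropped slightly and scaled back up.

The visible shapes are larger and the field of view is narrower; shapes near the original edges may be partly or wholly outside the frame — a crop-and-rescale.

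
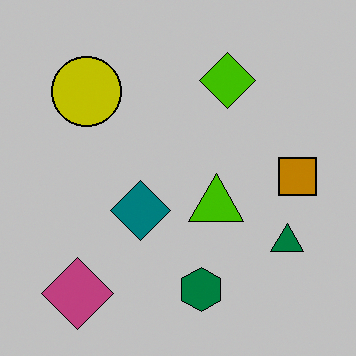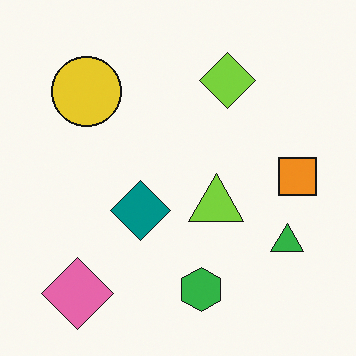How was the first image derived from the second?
The first image is the second aggressively posterized.

Each flat color has snapped to a coarser quantized level — most visibly, the near-white background has dropped to a flat grey.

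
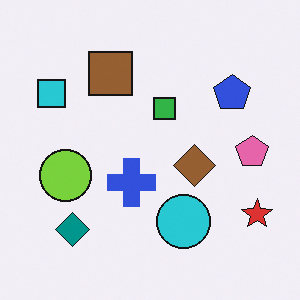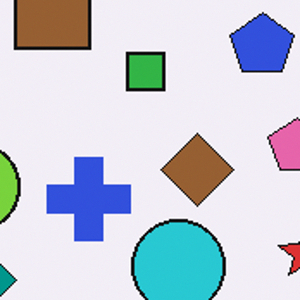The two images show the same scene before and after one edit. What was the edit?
This is the original image cropped tightly and scaled back up.

The visible shapes are larger and the field of view is narrower; shapes near the original edges may be partly or wholly outside the frame — a crop-and-rescale.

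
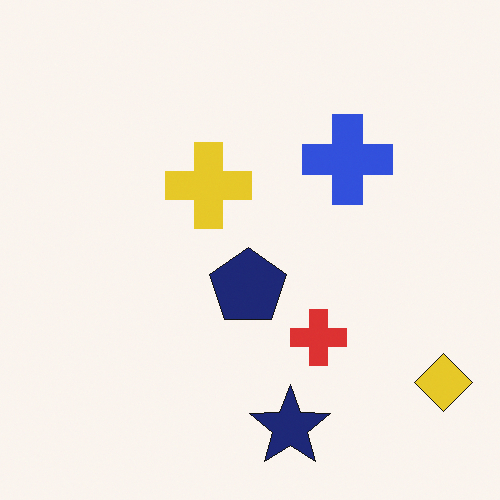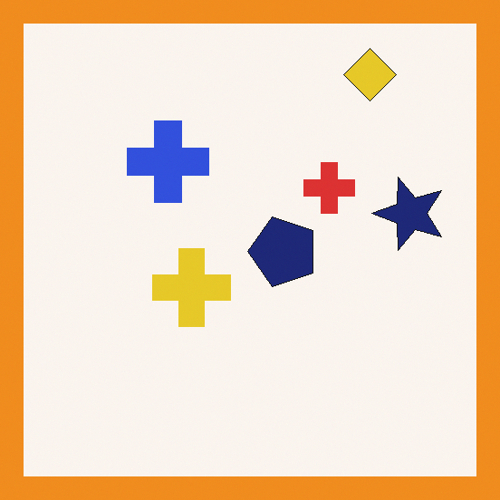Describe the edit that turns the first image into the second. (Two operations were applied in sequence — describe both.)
The second image is the first rotated 90° counter-clockwise, then framed with a orange border.

The yellow diamond sits in the bottom-right of the first image and the top-right of the second — consistent with a whole-image 90° counter-clockwise rotation. A solid orange frame runs around the edge of the second image, with the content slightly shrunk inside it.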